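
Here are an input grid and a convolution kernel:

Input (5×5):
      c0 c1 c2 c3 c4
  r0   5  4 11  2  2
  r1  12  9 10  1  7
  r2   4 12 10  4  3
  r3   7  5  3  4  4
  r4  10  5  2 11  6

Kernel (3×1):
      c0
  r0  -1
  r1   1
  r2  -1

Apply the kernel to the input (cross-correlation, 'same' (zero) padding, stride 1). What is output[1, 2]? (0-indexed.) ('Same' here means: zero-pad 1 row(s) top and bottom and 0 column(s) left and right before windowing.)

-11

The receptive field on the zero-padded input at this output position is [11 / 10 / 10]. Elementwise product with the kernel and sum: 11·-1 + 10·1 + 10·-1.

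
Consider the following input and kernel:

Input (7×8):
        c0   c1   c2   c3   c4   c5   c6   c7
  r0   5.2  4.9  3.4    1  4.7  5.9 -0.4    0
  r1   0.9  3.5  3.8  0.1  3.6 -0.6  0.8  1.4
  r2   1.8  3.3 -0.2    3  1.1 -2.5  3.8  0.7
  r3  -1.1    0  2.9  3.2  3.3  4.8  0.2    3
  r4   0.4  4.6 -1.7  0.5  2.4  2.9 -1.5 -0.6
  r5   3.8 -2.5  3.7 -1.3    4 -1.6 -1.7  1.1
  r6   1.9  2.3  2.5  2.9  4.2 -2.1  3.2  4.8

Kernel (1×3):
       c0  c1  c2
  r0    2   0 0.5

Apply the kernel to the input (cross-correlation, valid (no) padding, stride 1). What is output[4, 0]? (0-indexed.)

The receptive field on the input at this output position is [0.4 4.6 -1.7]. Elementwise product with the kernel and sum: 0.4·2 + -1.7·0.5.

-0.05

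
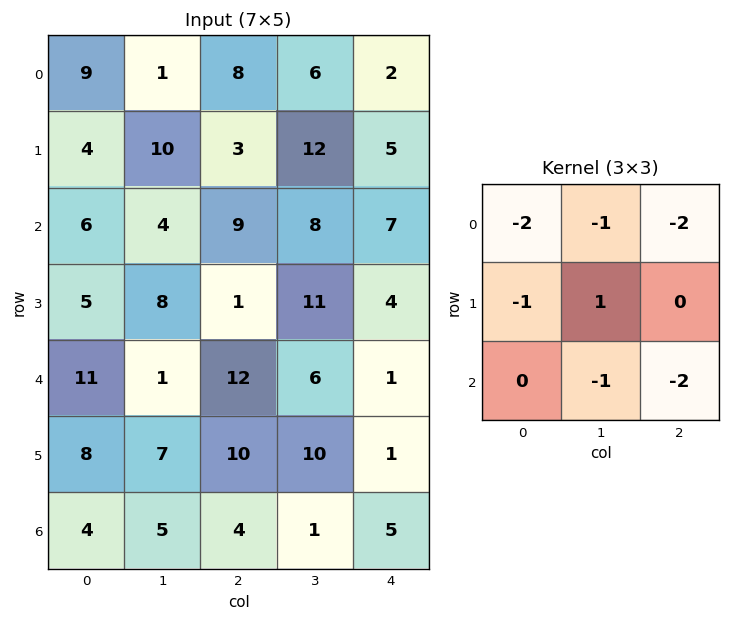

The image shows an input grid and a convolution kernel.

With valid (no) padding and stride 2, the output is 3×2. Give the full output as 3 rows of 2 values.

Output[0,0]: The receptive field on the input at this output position is [9 1 8 / 4 10 3 / 6 4 9]. Elementwise product with the kernel and sum: 9·-2 + 1·-1 + 8·-2 + 4·-1 + 10·1 + 4·-1 + 9·-2.
Output[0,1]: The receptive field on the input at this output position is [8 6 2 / 3 12 5 / 9 8 7]. Elementwise product with the kernel and sum: 8·-2 + 6·-1 + 2·-2 + 3·-1 + 12·1 + 8·-1 + 7·-2.

-51 -39
-56 -38
-61 -43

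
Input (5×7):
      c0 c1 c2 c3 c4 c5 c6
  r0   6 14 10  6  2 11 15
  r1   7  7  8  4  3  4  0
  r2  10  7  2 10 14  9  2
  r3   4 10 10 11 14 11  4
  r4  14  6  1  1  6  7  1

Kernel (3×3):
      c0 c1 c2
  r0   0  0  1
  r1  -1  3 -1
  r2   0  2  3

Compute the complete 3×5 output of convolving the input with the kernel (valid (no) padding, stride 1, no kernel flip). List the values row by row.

Output[0,0]: The receptive field on the input at this output position is [6 14 10 / 7 7 8 / 10 7 2]. Elementwise product with the kernel and sum: 10·1 + 7·-1 + 7·3 + 8·-1 + 7·2 + 2·3.

36 53 65 67 48
67 46 81 88 45
33 24 43 62 34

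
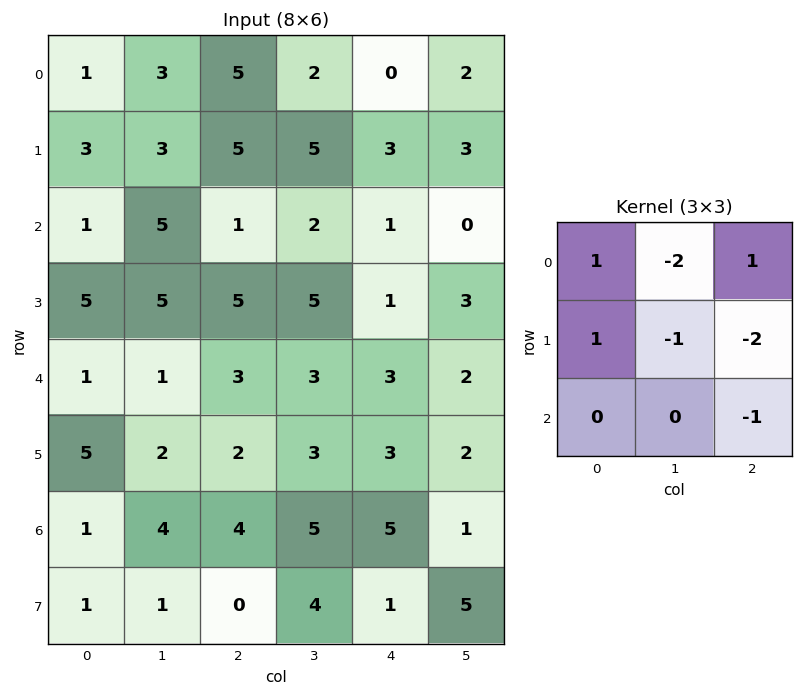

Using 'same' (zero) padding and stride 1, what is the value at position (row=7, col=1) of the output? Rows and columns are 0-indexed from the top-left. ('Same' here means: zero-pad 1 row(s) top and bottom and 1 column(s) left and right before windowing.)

-3

The receptive field on the zero-padded input at this output position is [1 4 4 / 1 1 0 / 0 0 0]. Elementwise product with the kernel and sum: 1·1 + 4·-2 + 4·1 + 1·1 + 1·-1 + 0·-2 + 0·-1.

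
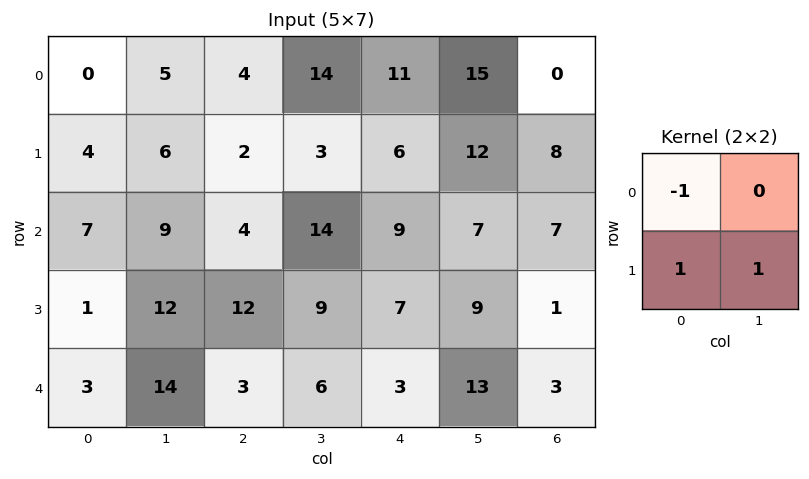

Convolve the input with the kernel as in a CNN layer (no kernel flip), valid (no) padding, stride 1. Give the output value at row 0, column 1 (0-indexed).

The receptive field on the input at this output position is [5 4 / 6 2]. Elementwise product with the kernel and sum: 5·-1 + 6·1 + 2·1.

3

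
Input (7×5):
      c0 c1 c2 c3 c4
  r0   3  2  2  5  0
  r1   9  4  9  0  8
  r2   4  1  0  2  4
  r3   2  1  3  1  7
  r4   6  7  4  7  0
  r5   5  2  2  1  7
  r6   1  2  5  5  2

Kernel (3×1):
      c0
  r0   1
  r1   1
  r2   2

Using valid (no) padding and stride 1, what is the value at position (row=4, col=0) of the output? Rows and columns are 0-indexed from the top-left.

13

The receptive field on the input at this output position is [6 / 5 / 1]. Elementwise product with the kernel and sum: 6·1 + 5·1 + 1·2.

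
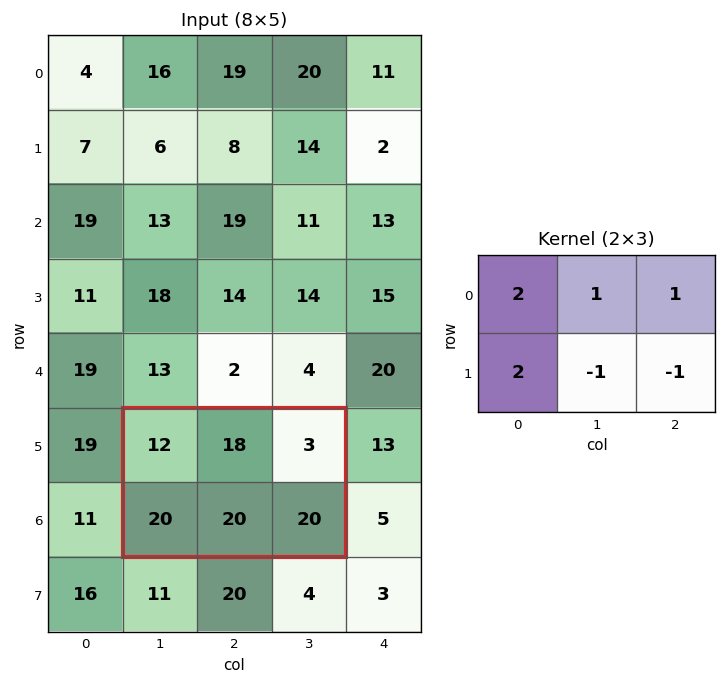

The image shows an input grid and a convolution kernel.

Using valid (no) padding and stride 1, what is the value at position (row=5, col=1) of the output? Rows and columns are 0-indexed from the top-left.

The receptive field on the input at this output position is [12 18 3 / 20 20 20]. Elementwise product with the kernel and sum: 12·2 + 18·1 + 3·1 + 20·2 + 20·-1 + 20·-1.

45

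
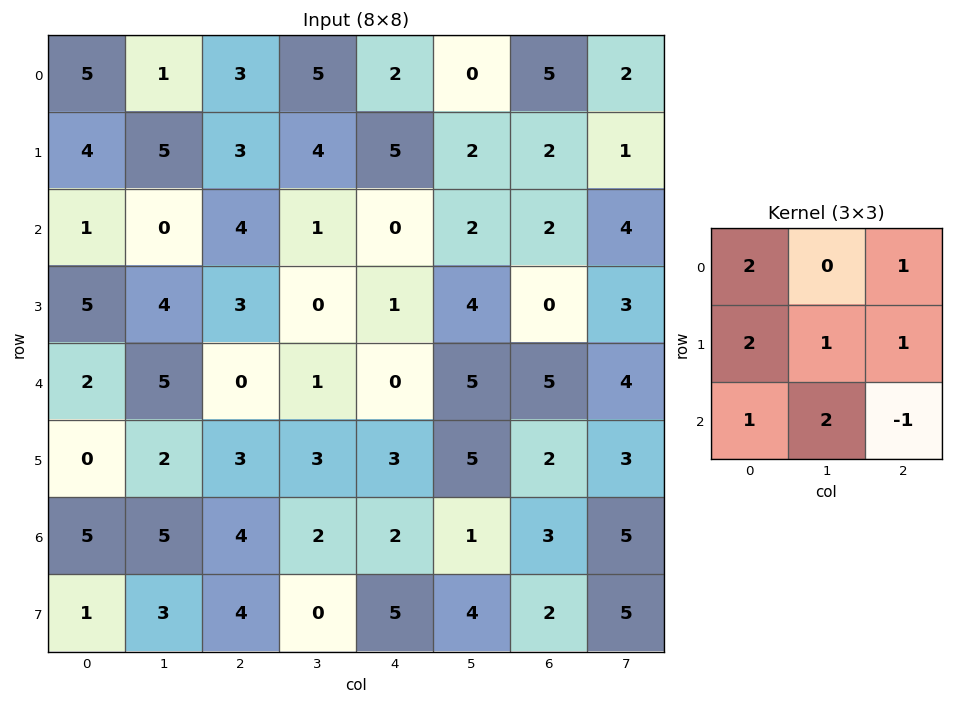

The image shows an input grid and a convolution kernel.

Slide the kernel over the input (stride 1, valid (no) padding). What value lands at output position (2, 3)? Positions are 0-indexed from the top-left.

The receptive field on the input at this output position is [1 0 2 / 0 1 4 / 1 0 5]. Elementwise product with the kernel and sum: 1·2 + 2·1 + 0·2 + 1·1 + 4·1 + 1·1 + 0·2 + 5·-1.

5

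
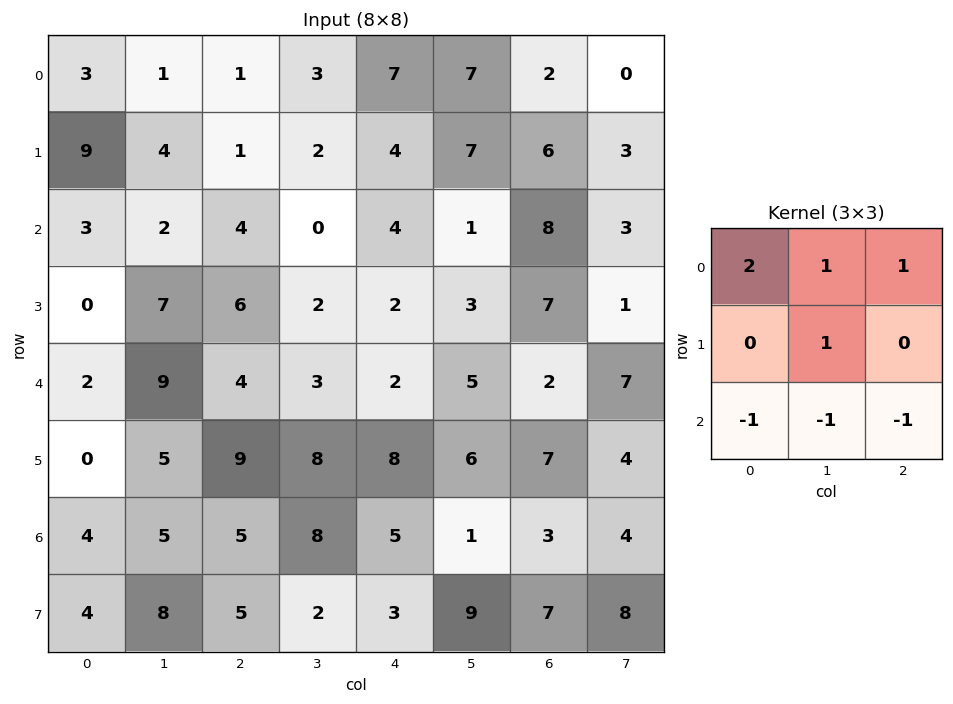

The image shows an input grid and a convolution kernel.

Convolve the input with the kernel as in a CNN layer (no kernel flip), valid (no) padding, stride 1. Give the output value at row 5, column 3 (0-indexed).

The receptive field on the input at this output position is [8 8 6 / 8 5 1 / 2 3 9]. Elementwise product with the kernel and sum: 8·2 + 8·1 + 6·1 + 5·1 + 2·-1 + 3·-1 + 9·-1.

21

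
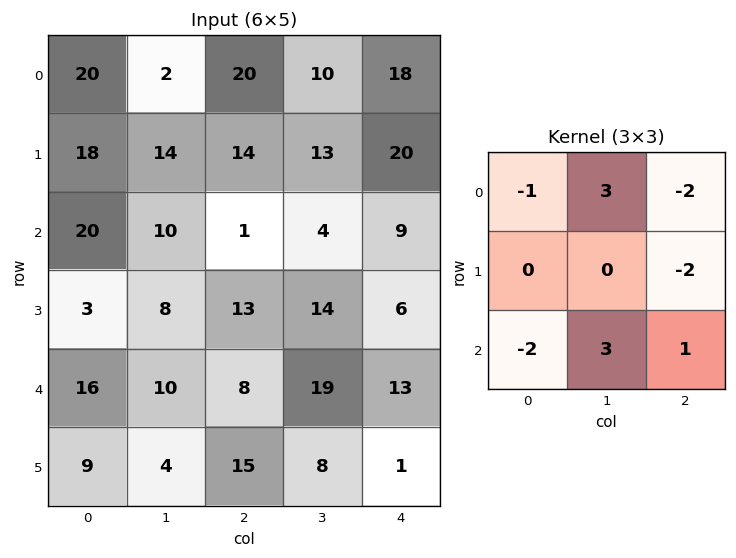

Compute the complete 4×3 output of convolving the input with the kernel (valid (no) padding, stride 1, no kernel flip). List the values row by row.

Output[0,0]: The receptive field on the input at this output position is [20 2 20 / 18 14 14 / 20 10 1]. Elementwise product with the kernel and sum: 20·-1 + 2·3 + 20·-2 + 14·-2 + 20·-2 + 10·3 + 1·1.

-91 -1 -47
25 31 -11
-12 -20 35
-12 10 -14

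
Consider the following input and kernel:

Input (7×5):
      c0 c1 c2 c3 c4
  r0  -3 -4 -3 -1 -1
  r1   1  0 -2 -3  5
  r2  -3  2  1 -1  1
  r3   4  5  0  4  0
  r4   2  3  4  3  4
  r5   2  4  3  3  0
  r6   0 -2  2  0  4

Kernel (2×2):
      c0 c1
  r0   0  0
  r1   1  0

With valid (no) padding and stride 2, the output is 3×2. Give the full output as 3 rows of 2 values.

Output[0,0]: The receptive field on the input at this output position is [-3 -4 / 1 0]. Elementwise product with the kernel and sum: 1·1.

1 -2
4 0
2 3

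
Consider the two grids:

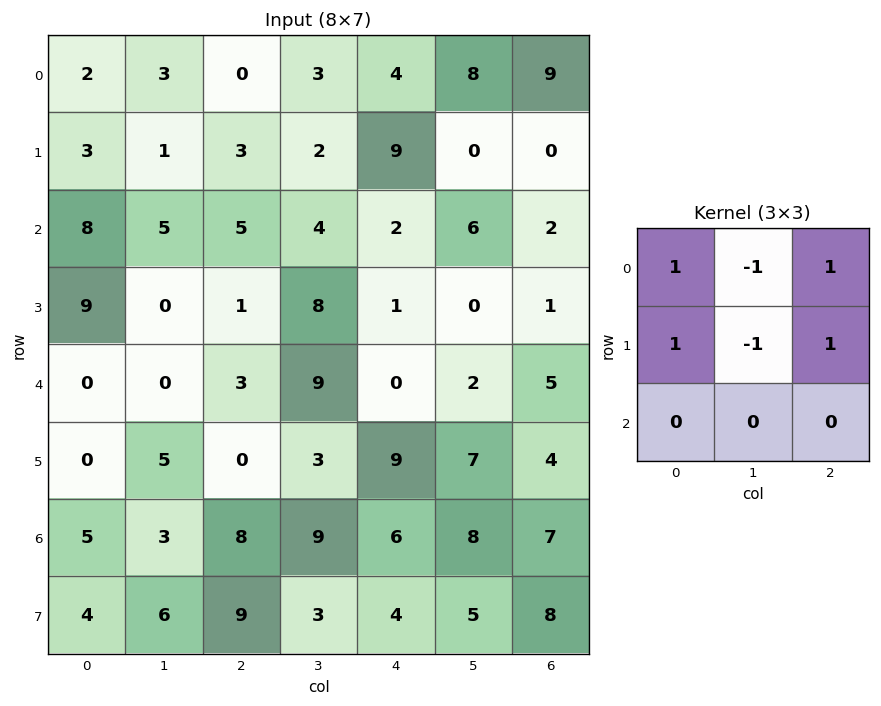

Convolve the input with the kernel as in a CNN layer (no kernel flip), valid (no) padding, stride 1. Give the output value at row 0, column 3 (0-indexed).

The receptive field on the input at this output position is [3 4 8 / 2 9 0 / 4 2 6]. Elementwise product with the kernel and sum: 3·1 + 4·-1 + 8·1 + 2·1 + 9·-1 + 0·1.

0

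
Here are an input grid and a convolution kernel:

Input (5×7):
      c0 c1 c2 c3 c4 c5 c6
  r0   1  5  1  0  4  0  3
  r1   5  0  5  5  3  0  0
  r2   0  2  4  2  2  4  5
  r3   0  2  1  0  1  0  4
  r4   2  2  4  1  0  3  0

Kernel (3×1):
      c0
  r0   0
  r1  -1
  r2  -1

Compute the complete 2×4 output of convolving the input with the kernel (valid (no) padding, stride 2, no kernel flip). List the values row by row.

-5 -9 -5 -5
-2 -5 -1 -4

Output[0,0]: The receptive field on the input at this output position is [1 / 5 / 0]. Elementwise product with the kernel and sum: 5·-1 + 0·-1.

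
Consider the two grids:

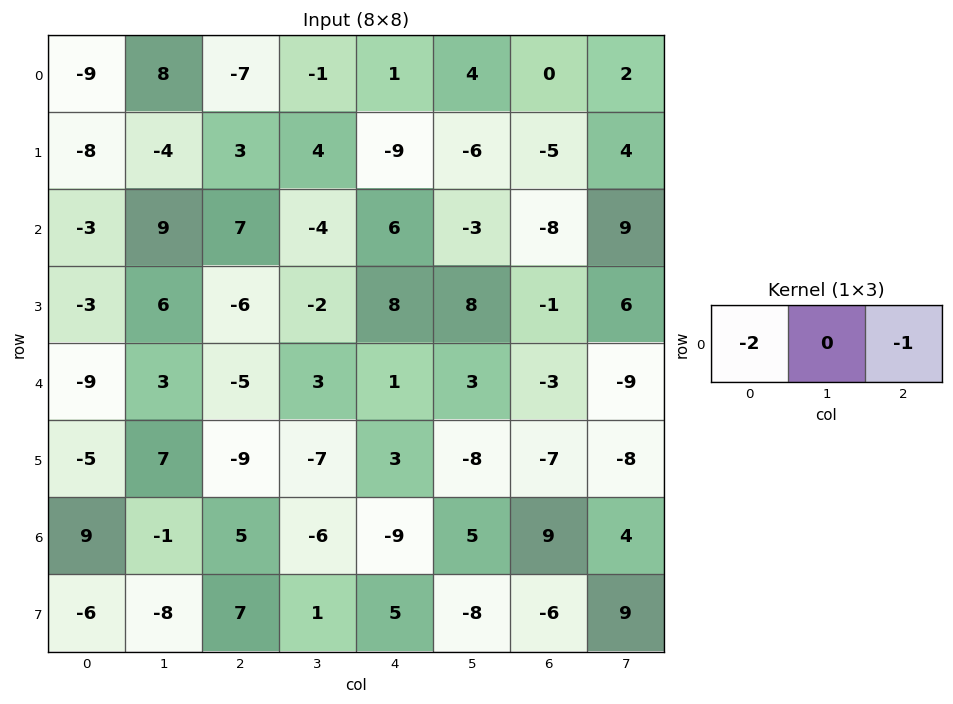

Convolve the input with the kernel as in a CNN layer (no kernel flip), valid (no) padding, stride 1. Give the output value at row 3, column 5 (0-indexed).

-22

The receptive field on the input at this output position is [8 -1 6]. Elementwise product with the kernel and sum: 8·-2 + 6·-1.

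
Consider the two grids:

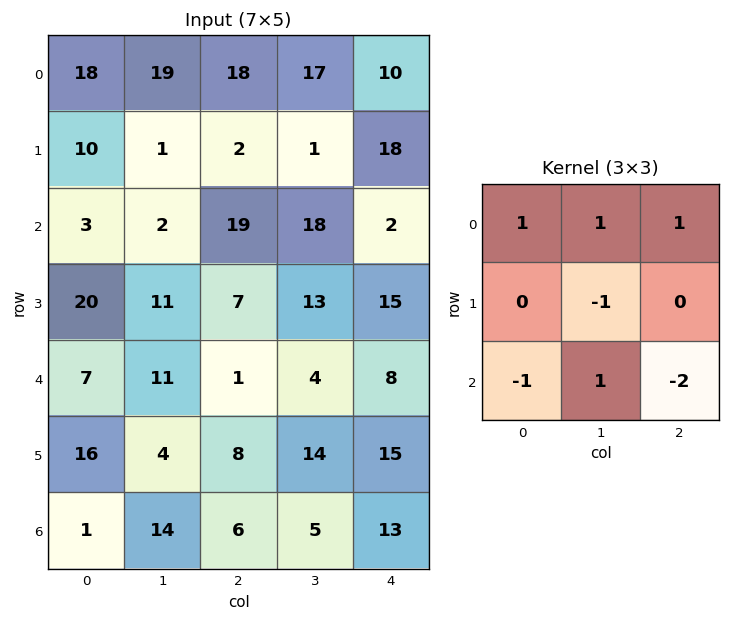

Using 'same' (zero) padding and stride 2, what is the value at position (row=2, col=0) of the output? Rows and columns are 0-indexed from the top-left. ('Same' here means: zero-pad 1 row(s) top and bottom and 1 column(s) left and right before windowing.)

32

The receptive field on the zero-padded input at this output position is [0 20 11 / 0 7 11 / 0 16 4]. Elementwise product with the kernel and sum: 0·1 + 20·1 + 11·1 + 7·-1 + 0·-1 + 16·1 + 4·-2.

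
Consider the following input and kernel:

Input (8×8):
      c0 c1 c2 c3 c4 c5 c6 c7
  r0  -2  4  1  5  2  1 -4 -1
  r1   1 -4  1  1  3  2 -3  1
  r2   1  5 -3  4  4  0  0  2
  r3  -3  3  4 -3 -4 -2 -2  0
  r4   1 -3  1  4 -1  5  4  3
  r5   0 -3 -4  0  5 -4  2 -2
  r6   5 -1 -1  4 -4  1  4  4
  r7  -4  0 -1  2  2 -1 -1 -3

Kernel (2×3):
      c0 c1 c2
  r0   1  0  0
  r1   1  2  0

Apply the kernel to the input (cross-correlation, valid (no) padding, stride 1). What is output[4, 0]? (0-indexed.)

The receptive field on the input at this output position is [1 -3 1 / 0 -3 -4]. Elementwise product with the kernel and sum: 1·1 + 0·1 + -3·2.

-5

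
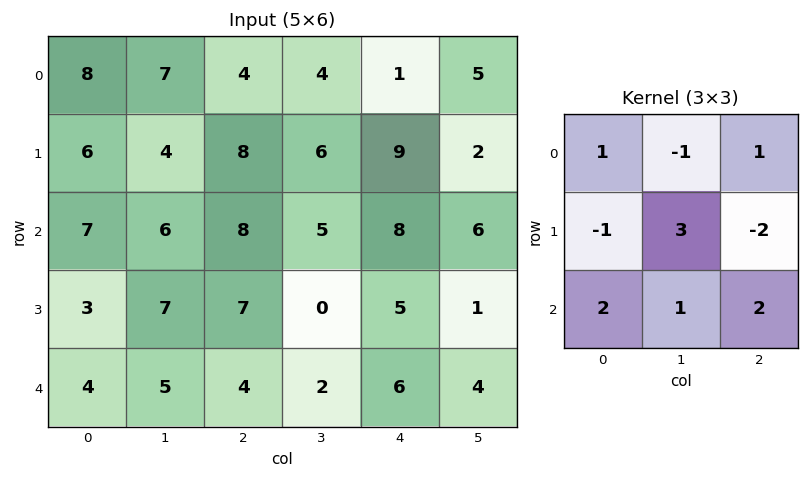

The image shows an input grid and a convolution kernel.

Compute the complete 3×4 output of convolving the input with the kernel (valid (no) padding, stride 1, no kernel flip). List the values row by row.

Output[0,0]: The receptive field on the input at this output position is [8 7 4 / 6 4 8 / 7 6 8]. Elementwise product with the kernel and sum: 8·1 + 7·-1 + 4·1 + 6·-1 + 4·3 + 8·-2 + 7·2 + 6·1 + 8·2.

31 45 30 55
32 31 26 13
34 35 16 34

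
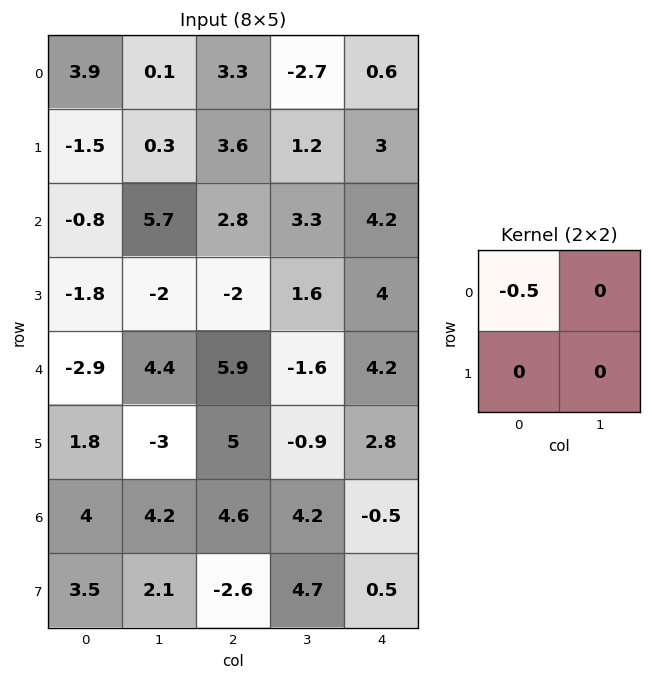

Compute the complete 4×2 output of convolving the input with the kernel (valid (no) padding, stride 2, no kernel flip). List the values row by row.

-1.95 -1.65
0.4 -1.4
1.45 -2.95
-2 -2.3

Output[0,0]: The receptive field on the input at this output position is [3.9 0.1 / -1.5 0.3]. Elementwise product with the kernel and sum: 3.9·-0.5.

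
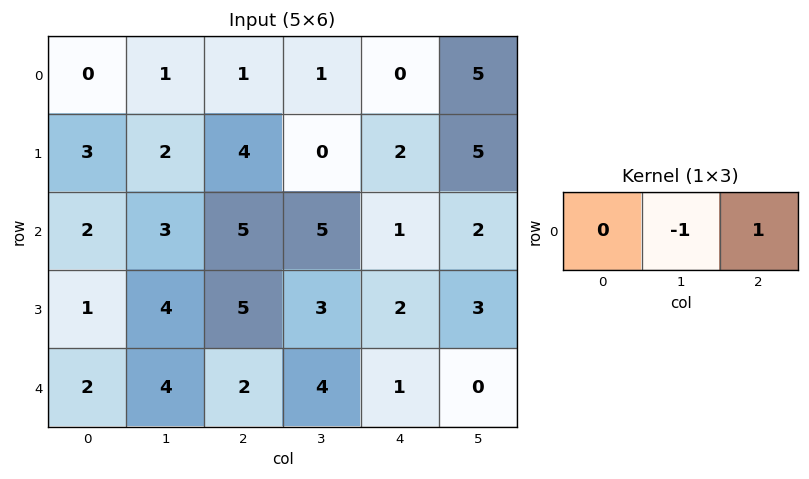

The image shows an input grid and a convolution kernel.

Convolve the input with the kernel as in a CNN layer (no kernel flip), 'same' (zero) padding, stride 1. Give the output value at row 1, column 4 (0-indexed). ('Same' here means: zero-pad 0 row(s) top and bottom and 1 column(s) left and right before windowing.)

3

The receptive field on the zero-padded input at this output position is [0 2 5]. Elementwise product with the kernel and sum: 2·-1 + 5·1.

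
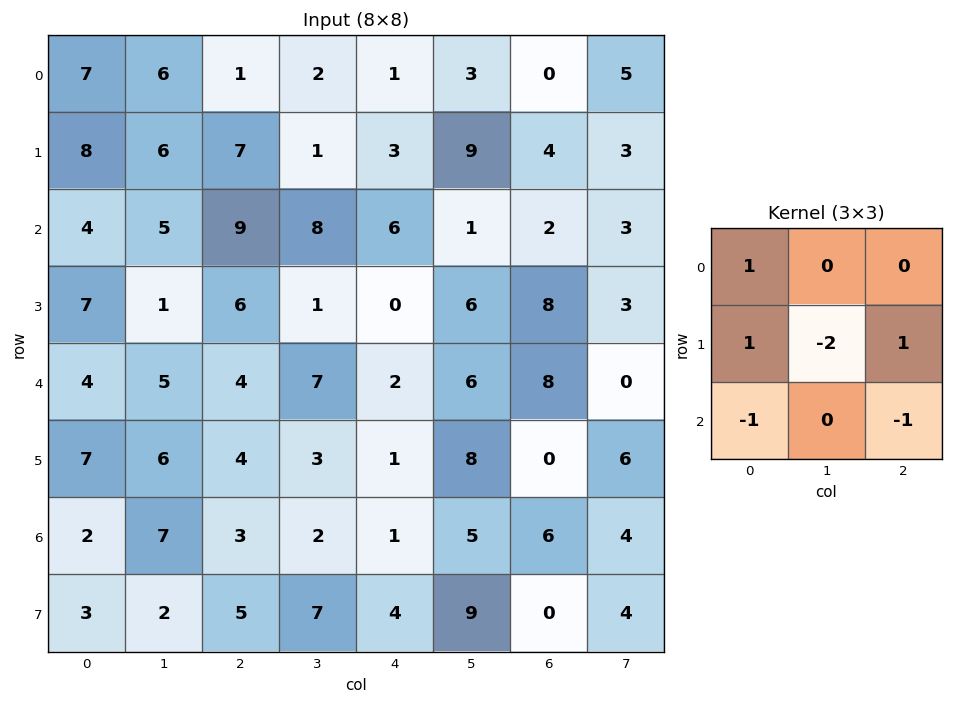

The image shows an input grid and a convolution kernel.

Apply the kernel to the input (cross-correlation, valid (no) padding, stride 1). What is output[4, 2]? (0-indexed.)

The receptive field on the input at this output position is [4 7 2 / 4 3 1 / 3 2 1]. Elementwise product with the kernel and sum: 4·1 + 4·1 + 3·-2 + 1·1 + 3·-1 + 1·-1.

-1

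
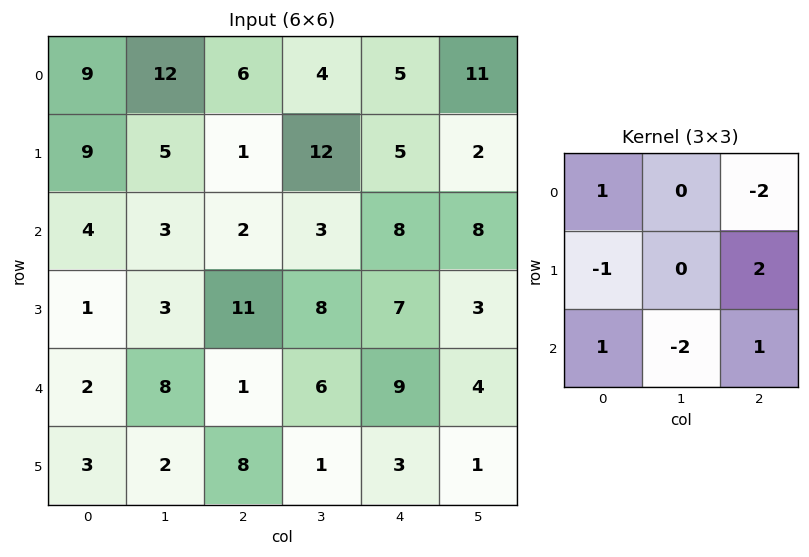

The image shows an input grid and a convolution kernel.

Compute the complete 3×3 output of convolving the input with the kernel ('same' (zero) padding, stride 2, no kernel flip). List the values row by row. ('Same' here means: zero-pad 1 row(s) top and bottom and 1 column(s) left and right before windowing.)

11 11 22
-3 -27 18
6 -22 0

Output[0,0]: The receptive field on the zero-padded input at this output position is [0 0 0 / 0 9 12 / 0 9 5]. Elementwise product with the kernel and sum: 0·1 + 0·-2 + 0·-1 + 12·2 + 0·1 + 9·-2 + 5·1.
Output[0,1]: The receptive field on the zero-padded input at this output position is [0 0 0 / 12 6 4 / 5 1 12]. Elementwise product with the kernel and sum: 0·1 + 0·-2 + 12·-1 + 4·2 + 5·1 + 1·-2 + 12·1.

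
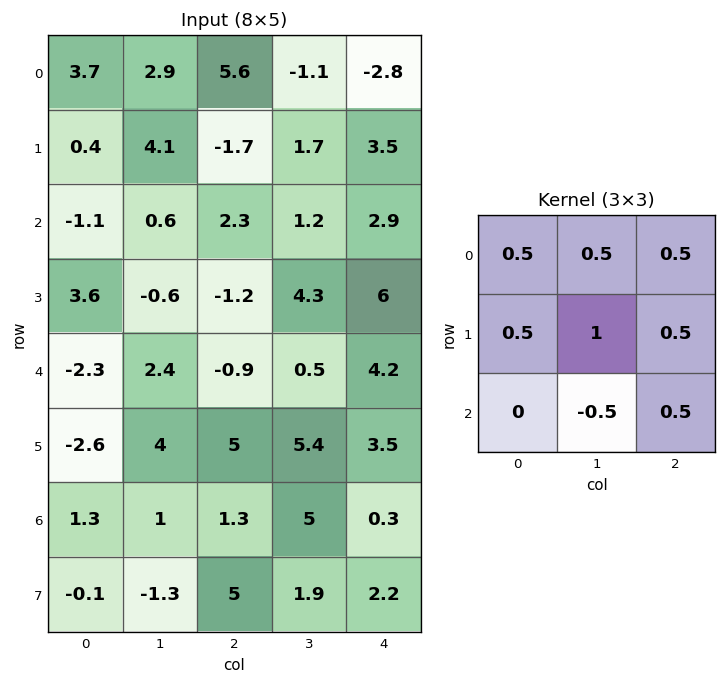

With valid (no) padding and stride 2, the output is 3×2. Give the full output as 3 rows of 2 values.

10.4 4.3
-0.15 11.75
4.95 9.2

Output[0,0]: The receptive field on the input at this output position is [3.7 2.9 5.6 / 0.4 4.1 -1.7 / -1.1 0.6 2.3]. Elementwise product with the kernel and sum: 3.7·0.5 + 2.9·0.5 + 5.6·0.5 + 0.4·0.5 + 4.1·1 + -1.7·0.5 + 0.6·-0.5 + 2.3·0.5.
Output[0,1]: The receptive field on the input at this output position is [5.6 -1.1 -2.8 / -1.7 1.7 3.5 / 2.3 1.2 2.9]. Elementwise product with the kernel and sum: 5.6·0.5 + -1.1·0.5 + -2.8·0.5 + -1.7·0.5 + 1.7·1 + 3.5·0.5 + 1.2·-0.5 + 2.9·0.5.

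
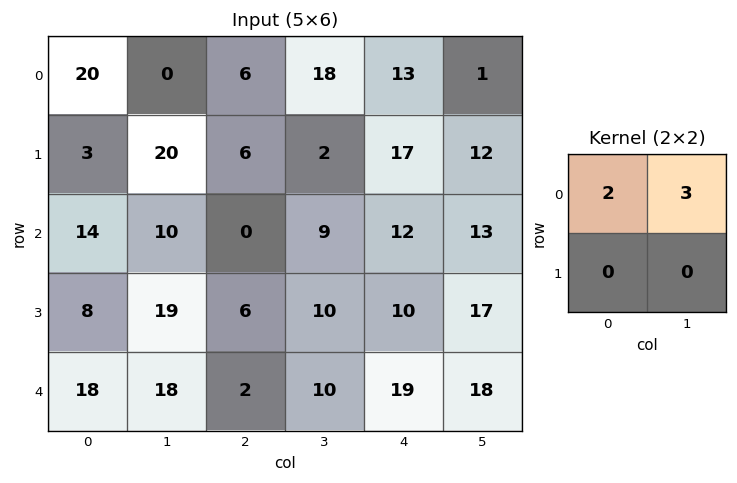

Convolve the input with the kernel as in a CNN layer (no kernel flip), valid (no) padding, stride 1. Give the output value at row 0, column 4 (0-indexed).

The receptive field on the input at this output position is [13 1 / 17 12]. Elementwise product with the kernel and sum: 13·2 + 1·3.

29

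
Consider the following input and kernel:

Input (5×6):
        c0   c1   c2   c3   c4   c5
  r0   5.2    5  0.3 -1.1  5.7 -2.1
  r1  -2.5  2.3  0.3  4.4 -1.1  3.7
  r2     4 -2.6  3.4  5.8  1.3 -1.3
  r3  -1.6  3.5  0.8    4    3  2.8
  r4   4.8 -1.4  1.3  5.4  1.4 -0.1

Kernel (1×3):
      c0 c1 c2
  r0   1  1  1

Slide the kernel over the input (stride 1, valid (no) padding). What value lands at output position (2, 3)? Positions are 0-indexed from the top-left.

The receptive field on the input at this output position is [5.8 1.3 -1.3]. Elementwise product with the kernel and sum: 5.8·1 + 1.3·1 + -1.3·1.

5.8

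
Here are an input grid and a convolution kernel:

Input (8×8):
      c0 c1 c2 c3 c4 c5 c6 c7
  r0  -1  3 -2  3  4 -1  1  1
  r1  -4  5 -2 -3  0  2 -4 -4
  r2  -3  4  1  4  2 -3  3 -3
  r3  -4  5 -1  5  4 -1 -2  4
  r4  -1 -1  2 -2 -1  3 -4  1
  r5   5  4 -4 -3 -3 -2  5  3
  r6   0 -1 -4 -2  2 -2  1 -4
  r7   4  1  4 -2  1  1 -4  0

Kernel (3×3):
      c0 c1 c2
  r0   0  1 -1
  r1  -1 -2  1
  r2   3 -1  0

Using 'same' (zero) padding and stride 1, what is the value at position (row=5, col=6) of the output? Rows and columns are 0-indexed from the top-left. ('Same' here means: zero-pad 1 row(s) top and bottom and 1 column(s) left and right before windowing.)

The receptive field on the zero-padded input at this output position is [3 -4 1 / -2 5 3 / -2 1 -4]. Elementwise product with the kernel and sum: -4·1 + 1·-1 + -2·-1 + 5·-2 + 3·1 + -2·3 + 1·-1.

-17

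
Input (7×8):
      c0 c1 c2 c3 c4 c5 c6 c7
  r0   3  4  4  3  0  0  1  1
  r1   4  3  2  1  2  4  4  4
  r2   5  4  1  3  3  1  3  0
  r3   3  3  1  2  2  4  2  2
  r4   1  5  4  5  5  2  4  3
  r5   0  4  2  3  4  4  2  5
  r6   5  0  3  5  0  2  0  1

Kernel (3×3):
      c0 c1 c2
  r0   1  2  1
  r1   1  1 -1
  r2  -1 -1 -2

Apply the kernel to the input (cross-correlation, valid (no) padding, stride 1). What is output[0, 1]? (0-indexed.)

8

The receptive field on the input at this output position is [4 4 3 / 3 2 1 / 4 1 3]. Elementwise product with the kernel and sum: 4·1 + 4·2 + 3·1 + 3·1 + 2·1 + 1·-1 + 4·-1 + 1·-1 + 3·-2.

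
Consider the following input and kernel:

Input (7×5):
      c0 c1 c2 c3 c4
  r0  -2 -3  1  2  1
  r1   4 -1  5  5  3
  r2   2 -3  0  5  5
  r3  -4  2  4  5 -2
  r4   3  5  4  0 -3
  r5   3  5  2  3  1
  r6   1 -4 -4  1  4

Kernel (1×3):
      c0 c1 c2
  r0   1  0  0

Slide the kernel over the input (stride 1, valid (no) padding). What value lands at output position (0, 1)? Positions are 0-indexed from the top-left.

-3

The receptive field on the input at this output position is [-3 1 2]. Elementwise product with the kernel and sum: -3·1.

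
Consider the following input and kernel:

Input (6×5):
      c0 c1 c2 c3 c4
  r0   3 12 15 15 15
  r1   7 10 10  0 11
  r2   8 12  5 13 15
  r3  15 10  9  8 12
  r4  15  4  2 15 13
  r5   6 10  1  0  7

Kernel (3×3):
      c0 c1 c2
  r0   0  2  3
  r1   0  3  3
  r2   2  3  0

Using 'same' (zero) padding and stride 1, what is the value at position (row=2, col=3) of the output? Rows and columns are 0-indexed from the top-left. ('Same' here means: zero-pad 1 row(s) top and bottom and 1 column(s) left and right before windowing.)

159

The receptive field on the zero-padded input at this output position is [10 0 11 / 5 13 15 / 9 8 12]. Elementwise product with the kernel and sum: 0·2 + 11·3 + 13·3 + 15·3 + 9·2 + 8·3.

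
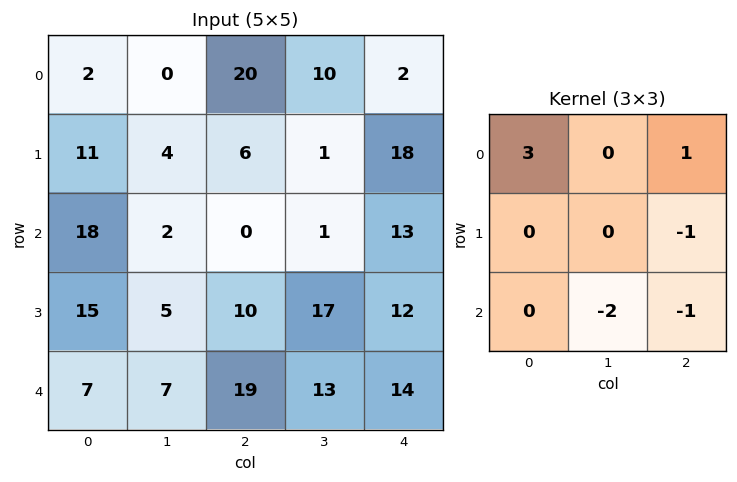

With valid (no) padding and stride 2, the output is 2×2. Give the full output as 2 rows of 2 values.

16 29
11 -39

Output[0,0]: The receptive field on the input at this output position is [2 0 20 / 11 4 6 / 18 2 0]. Elementwise product with the kernel and sum: 2·3 + 20·1 + 6·-1 + 2·-2 + 0·-1.
Output[0,1]: The receptive field on the input at this output position is [20 10 2 / 6 1 18 / 0 1 13]. Elementwise product with the kernel and sum: 20·3 + 2·1 + 18·-1 + 1·-2 + 13·-1.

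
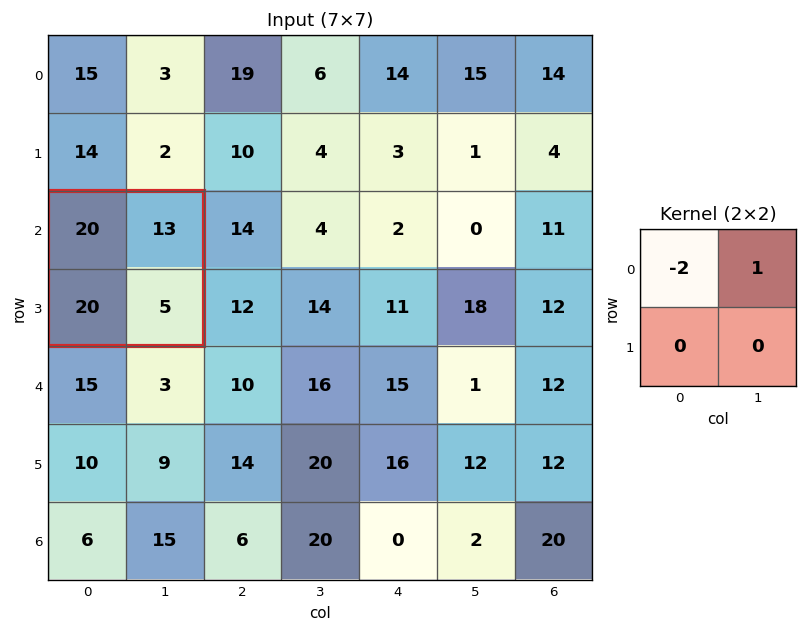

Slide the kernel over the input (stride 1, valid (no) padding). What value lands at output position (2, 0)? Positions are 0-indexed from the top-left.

The receptive field on the input at this output position is [20 13 / 20 5]. Elementwise product with the kernel and sum: 20·-2 + 13·1.

-27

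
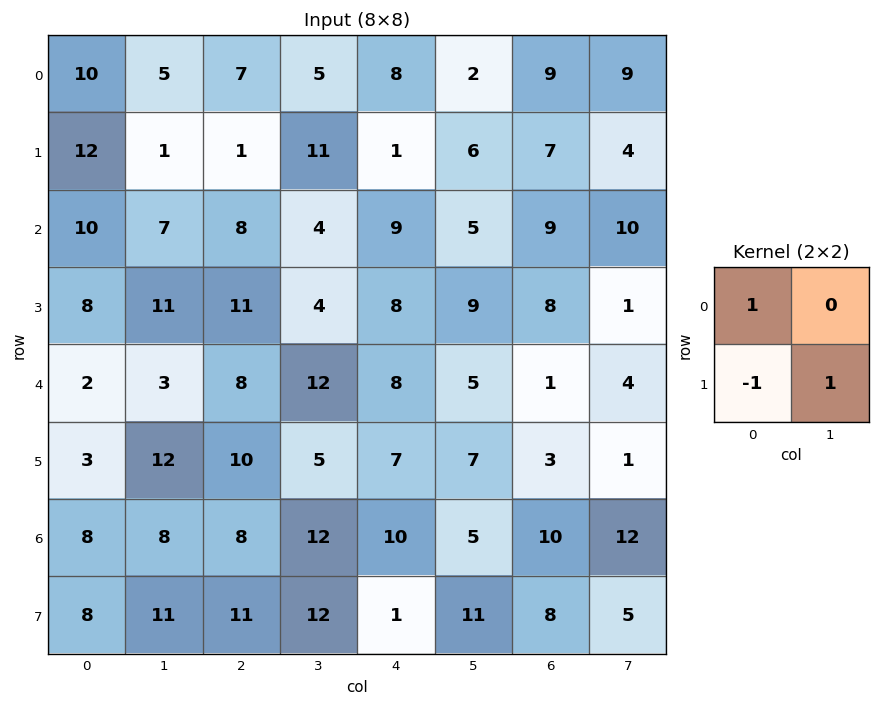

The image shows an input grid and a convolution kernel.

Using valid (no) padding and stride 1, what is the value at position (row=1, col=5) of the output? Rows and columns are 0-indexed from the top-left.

The receptive field on the input at this output position is [6 7 / 5 9]. Elementwise product with the kernel and sum: 6·1 + 5·-1 + 9·1.

10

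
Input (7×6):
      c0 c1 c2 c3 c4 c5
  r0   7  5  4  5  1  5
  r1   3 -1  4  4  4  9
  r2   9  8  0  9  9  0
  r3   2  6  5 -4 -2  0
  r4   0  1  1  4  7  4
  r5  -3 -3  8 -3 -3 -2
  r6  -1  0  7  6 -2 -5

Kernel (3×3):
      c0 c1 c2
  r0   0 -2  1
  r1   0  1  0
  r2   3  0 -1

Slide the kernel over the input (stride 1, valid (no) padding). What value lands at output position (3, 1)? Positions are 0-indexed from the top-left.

-19

The receptive field on the input at this output position is [6 5 -4 / 1 1 4 / -3 8 -3]. Elementwise product with the kernel and sum: 5·-2 + -4·1 + 1·1 + -3·3 + -3·-1.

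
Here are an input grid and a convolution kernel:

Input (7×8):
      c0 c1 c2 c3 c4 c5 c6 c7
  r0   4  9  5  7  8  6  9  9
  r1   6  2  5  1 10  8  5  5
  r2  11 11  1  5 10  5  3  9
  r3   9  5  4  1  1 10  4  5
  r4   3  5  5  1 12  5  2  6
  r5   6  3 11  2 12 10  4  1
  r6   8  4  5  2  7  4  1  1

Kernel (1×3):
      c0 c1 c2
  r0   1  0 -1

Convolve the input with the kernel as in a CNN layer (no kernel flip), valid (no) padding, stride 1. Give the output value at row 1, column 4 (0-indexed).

5

The receptive field on the input at this output position is [10 8 5]. Elementwise product with the kernel and sum: 10·1 + 5·-1.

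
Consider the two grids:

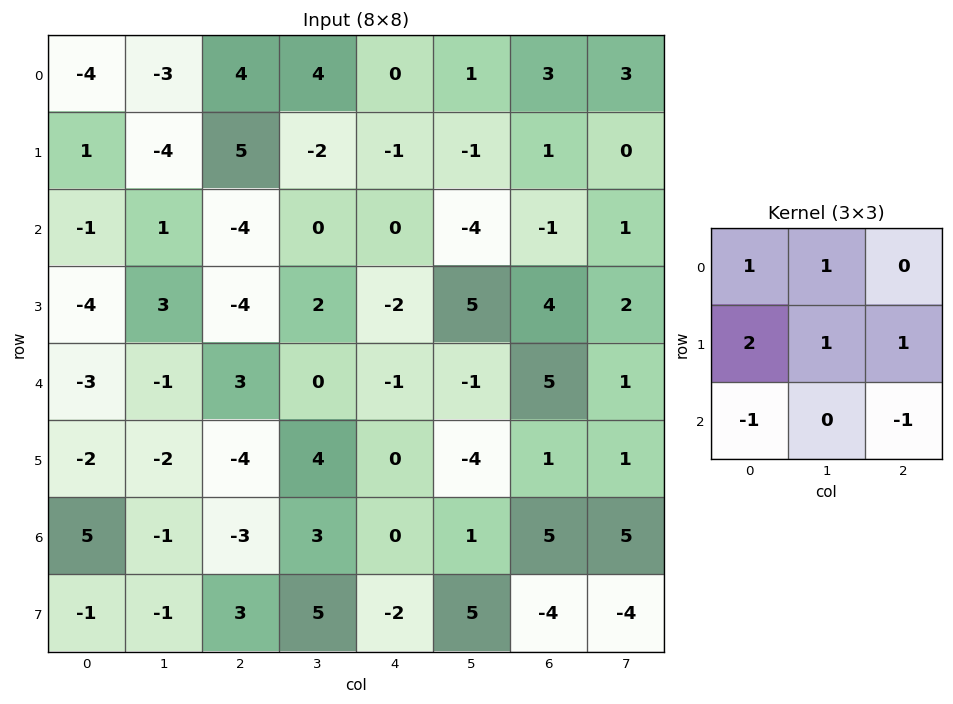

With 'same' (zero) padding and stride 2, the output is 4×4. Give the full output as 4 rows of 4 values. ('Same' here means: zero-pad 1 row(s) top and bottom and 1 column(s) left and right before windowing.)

Output[0,0]: The receptive field on the zero-padded input at this output position is [0 0 0 / 0 -4 -3 / 0 1 -4]. Elementwise product with the kernel and sum: 0·1 + 0·1 + 0·2 + -4·1 + -3·1 + 0·-1 + -4·-1.
Output[0,1]: The receptive field on the zero-padded input at this output position is [0 0 0 / -3 4 4 / -4 5 -2]. Elementwise product with the kernel and sum: 0·1 + 0·1 + -3·2 + 4·1 + 4·1 + -4·-1 + -2·-1.

-3 8 12 9
-2 -6 -14 -15
-6 -2 -2 16
3 -12 1 8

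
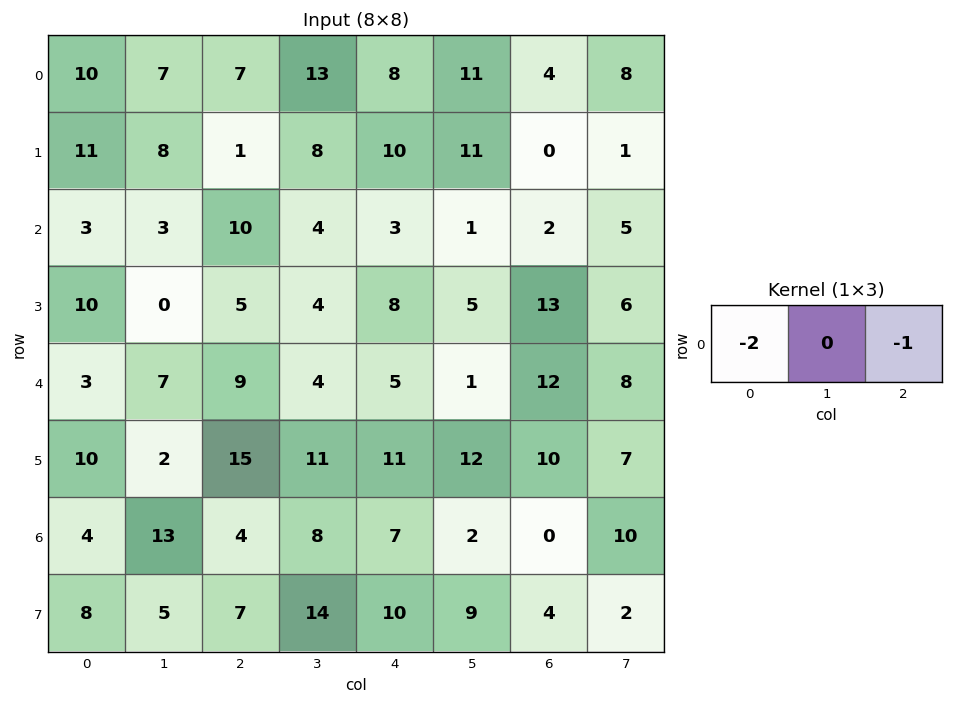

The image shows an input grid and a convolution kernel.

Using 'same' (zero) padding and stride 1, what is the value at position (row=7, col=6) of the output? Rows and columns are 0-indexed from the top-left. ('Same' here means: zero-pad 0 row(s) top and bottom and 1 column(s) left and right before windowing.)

-20

The receptive field on the zero-padded input at this output position is [9 4 2]. Elementwise product with the kernel and sum: 9·-2 + 2·-1.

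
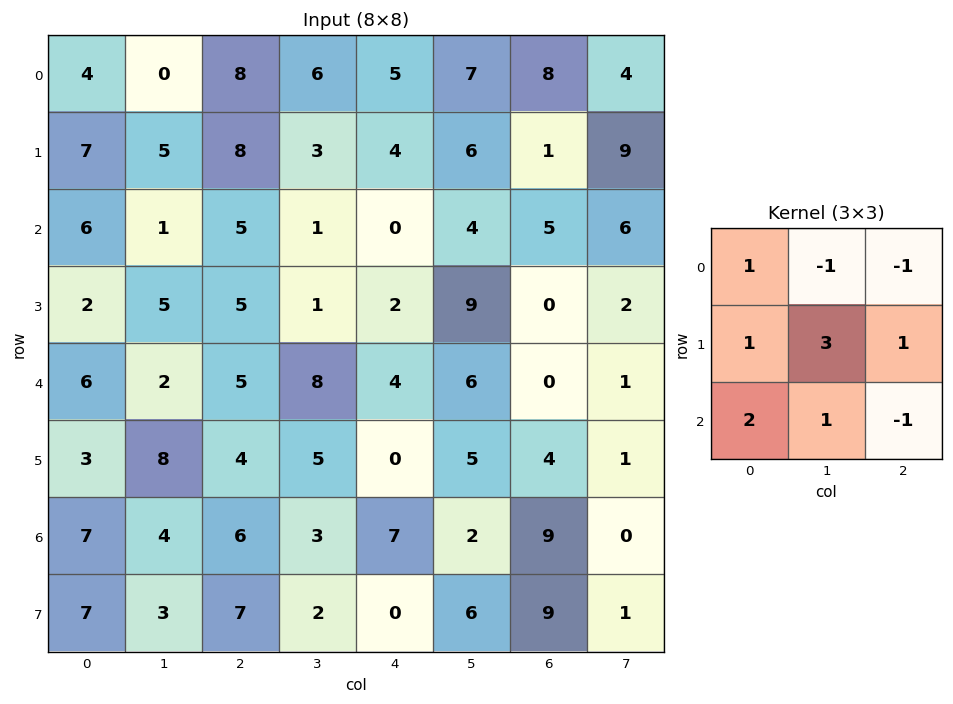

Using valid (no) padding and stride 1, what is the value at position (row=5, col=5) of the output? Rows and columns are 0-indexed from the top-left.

49

The receptive field on the input at this output position is [5 4 1 / 2 9 0 / 6 9 1]. Elementwise product with the kernel and sum: 5·1 + 4·-1 + 1·-1 + 2·1 + 9·3 + 0·1 + 6·2 + 9·1 + 1·-1.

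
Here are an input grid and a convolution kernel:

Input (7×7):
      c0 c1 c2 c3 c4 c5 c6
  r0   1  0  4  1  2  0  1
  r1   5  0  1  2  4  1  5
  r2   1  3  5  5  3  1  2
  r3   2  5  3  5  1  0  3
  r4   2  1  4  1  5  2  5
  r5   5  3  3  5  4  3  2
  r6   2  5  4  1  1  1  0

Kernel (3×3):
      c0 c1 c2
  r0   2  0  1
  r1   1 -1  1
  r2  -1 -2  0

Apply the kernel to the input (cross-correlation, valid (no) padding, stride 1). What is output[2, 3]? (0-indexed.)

4

The receptive field on the input at this output position is [5 3 1 / 5 1 0 / 1 5 2]. Elementwise product with the kernel and sum: 5·2 + 1·1 + 5·1 + 1·-1 + 0·1 + 1·-1 + 5·-2.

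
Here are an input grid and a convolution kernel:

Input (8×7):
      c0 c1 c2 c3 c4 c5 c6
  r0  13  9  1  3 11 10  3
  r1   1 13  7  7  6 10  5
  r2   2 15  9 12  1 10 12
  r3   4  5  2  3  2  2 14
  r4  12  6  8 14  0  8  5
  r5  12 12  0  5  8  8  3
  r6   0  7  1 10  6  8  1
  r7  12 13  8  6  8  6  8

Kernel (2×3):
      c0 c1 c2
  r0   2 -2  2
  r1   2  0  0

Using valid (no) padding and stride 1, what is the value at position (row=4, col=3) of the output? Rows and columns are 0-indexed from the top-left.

54

The receptive field on the input at this output position is [14 0 8 / 5 8 8]. Elementwise product with the kernel and sum: 14·2 + 0·-2 + 8·2 + 5·2.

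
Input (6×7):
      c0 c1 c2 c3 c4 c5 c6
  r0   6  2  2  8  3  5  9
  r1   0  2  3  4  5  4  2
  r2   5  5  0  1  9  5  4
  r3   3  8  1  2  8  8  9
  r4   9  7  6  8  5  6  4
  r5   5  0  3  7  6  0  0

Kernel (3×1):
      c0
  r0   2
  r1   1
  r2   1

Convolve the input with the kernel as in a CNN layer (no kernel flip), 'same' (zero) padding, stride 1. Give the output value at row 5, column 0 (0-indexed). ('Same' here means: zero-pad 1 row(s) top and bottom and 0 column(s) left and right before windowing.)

The receptive field on the zero-padded input at this output position is [9 / 5 / 0]. Elementwise product with the kernel and sum: 9·2 + 5·1 + 0·1.

23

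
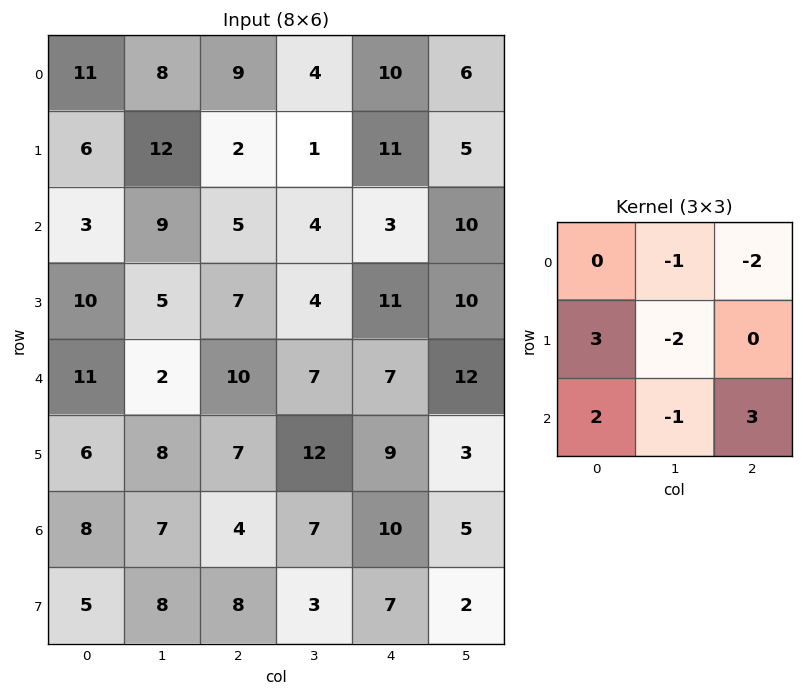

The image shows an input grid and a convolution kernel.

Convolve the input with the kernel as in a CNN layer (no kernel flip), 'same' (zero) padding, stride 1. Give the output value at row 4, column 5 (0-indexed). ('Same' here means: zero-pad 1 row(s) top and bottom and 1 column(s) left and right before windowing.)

The receptive field on the zero-padded input at this output position is [11 10 0 / 7 12 0 / 9 3 0]. Elementwise product with the kernel and sum: 10·-1 + 0·-2 + 7·3 + 12·-2 + 9·2 + 3·-1 + 0·3.

2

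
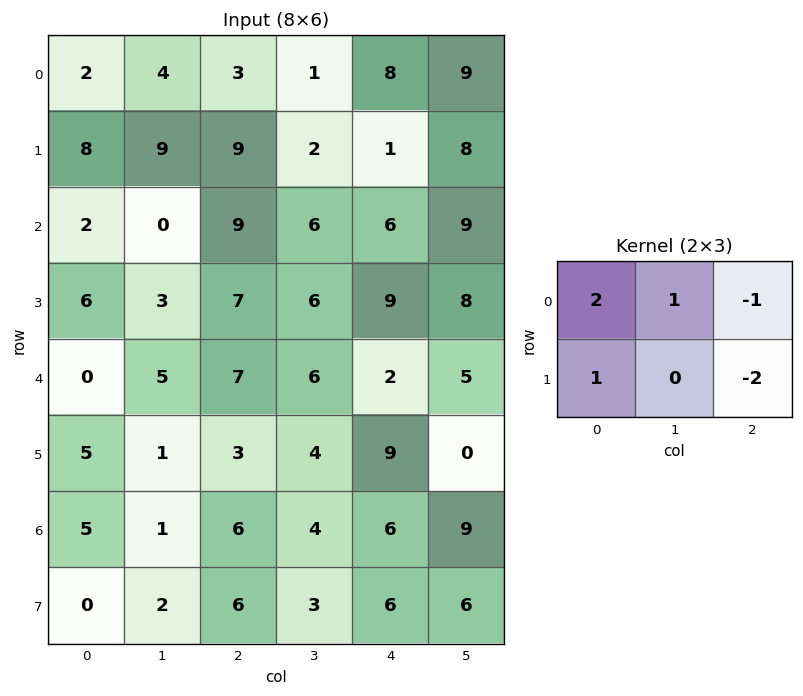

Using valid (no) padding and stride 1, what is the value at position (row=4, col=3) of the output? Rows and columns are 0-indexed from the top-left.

The receptive field on the input at this output position is [6 2 5 / 4 9 0]. Elementwise product with the kernel and sum: 6·2 + 2·1 + 5·-1 + 4·1 + 0·-2.

13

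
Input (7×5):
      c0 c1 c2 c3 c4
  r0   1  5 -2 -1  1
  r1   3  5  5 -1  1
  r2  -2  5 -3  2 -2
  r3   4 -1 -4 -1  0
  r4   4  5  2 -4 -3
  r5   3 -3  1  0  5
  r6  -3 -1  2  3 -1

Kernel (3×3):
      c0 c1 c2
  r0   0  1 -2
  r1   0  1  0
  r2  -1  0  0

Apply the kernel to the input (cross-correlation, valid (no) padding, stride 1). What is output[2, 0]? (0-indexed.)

6

The receptive field on the input at this output position is [-2 5 -3 / 4 -1 -4 / 4 5 2]. Elementwise product with the kernel and sum: 5·1 + -3·-2 + -1·1 + 4·-1.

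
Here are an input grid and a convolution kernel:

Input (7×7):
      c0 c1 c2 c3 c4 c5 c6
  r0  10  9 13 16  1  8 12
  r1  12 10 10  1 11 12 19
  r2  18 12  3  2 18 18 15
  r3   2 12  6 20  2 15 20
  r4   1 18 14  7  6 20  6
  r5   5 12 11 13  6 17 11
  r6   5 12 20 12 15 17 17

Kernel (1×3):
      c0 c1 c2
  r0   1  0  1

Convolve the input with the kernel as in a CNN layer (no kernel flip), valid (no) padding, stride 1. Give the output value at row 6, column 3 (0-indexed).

29

The receptive field on the input at this output position is [12 15 17]. Elementwise product with the kernel and sum: 12·1 + 17·1.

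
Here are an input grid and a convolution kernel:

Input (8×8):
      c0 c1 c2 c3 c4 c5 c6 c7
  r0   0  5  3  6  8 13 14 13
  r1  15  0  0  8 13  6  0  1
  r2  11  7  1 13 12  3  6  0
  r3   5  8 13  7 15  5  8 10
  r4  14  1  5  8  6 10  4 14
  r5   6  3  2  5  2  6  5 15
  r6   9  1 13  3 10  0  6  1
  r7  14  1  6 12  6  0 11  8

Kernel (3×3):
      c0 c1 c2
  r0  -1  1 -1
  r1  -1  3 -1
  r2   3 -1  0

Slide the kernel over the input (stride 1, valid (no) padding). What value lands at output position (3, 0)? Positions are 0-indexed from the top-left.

-11

The receptive field on the input at this output position is [5 8 13 / 14 1 5 / 6 3 2]. Elementwise product with the kernel and sum: 5·-1 + 8·1 + 13·-1 + 14·-1 + 1·3 + 5·-1 + 6·3 + 3·-1.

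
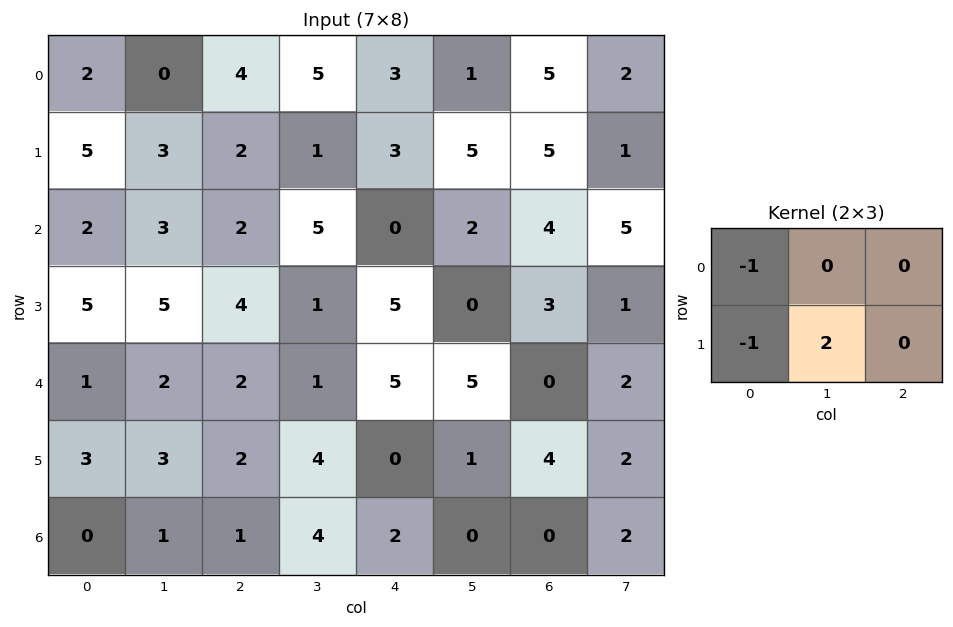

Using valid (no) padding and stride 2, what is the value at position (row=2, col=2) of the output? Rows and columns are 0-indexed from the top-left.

The receptive field on the input at this output position is [5 5 0 / 0 1 4]. Elementwise product with the kernel and sum: 5·-1 + 0·-1 + 1·2.

-3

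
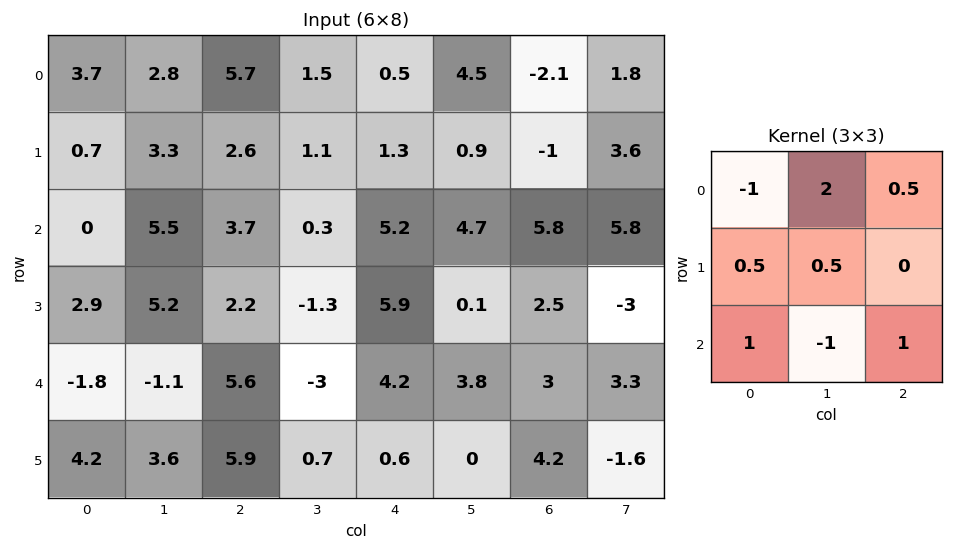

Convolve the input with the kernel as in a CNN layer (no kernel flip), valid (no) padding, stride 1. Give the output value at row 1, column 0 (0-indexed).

9.85

The receptive field on the input at this output position is [0.7 3.3 2.6 / 0 5.5 3.7 / 2.9 5.2 2.2]. Elementwise product with the kernel and sum: 0.7·-1 + 3.3·2 + 2.6·0.5 + 0·0.5 + 5.5·0.5 + 2.9·1 + 5.2·-1 + 2.2·1.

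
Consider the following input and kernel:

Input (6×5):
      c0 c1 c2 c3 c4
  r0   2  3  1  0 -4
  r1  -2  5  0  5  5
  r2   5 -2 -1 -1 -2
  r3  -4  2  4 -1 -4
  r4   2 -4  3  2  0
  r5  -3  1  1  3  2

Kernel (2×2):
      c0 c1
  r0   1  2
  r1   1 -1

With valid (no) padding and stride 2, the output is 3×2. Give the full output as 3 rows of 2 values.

1 -4
-5 2
-10 5

Output[0,0]: The receptive field on the input at this output position is [2 3 / -2 5]. Elementwise product with the kernel and sum: 2·1 + 3·2 + -2·1 + 5·-1.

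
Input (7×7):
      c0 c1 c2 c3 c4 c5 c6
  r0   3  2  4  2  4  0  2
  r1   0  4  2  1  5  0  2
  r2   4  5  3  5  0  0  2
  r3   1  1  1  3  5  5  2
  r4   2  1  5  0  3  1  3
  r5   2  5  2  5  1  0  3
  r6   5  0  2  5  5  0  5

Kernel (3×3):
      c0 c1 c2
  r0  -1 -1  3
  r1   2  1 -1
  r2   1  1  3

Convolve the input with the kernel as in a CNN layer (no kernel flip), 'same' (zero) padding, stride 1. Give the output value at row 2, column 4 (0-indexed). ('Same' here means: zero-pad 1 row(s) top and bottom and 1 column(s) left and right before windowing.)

The receptive field on the zero-padded input at this output position is [1 5 0 / 5 0 0 / 3 5 5]. Elementwise product with the kernel and sum: 1·-1 + 5·-1 + 0·3 + 5·2 + 0·1 + 0·-1 + 3·1 + 5·1 + 5·3.

27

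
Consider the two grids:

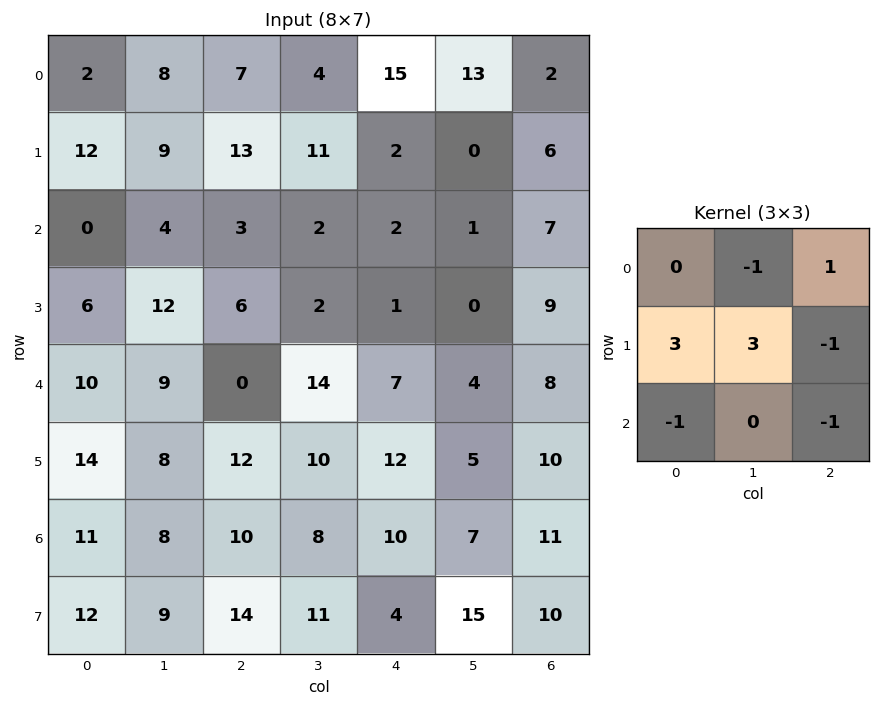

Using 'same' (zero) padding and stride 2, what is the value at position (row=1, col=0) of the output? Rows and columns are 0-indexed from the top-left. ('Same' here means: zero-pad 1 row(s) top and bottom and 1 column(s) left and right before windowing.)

The receptive field on the zero-padded input at this output position is [0 12 9 / 0 0 4 / 0 6 12]. Elementwise product with the kernel and sum: 12·-1 + 9·1 + 0·3 + 0·3 + 4·-1 + 0·-1 + 12·-1.

-19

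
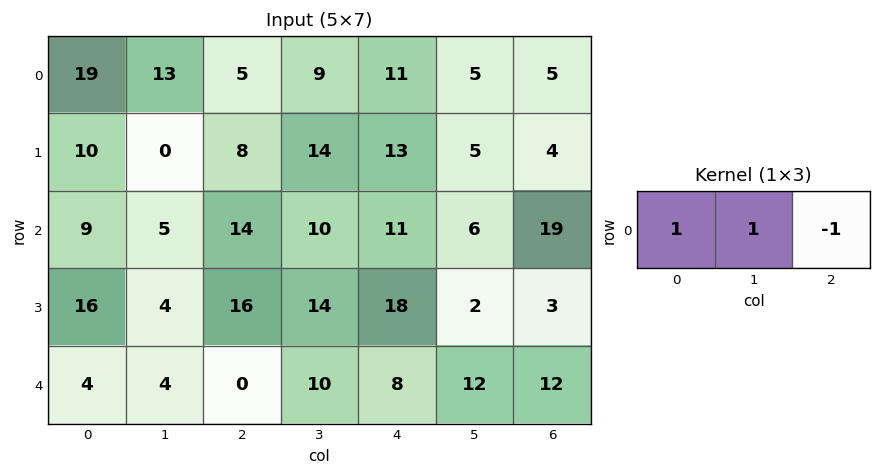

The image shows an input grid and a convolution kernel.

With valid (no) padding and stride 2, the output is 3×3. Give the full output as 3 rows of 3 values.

27 3 11
0 13 -2
8 2 8

Output[0,0]: The receptive field on the input at this output position is [19 13 5]. Elementwise product with the kernel and sum: 19·1 + 13·1 + 5·-1.
Output[0,1]: The receptive field on the input at this output position is [5 9 11]. Elementwise product with the kernel and sum: 5·1 + 9·1 + 11·-1.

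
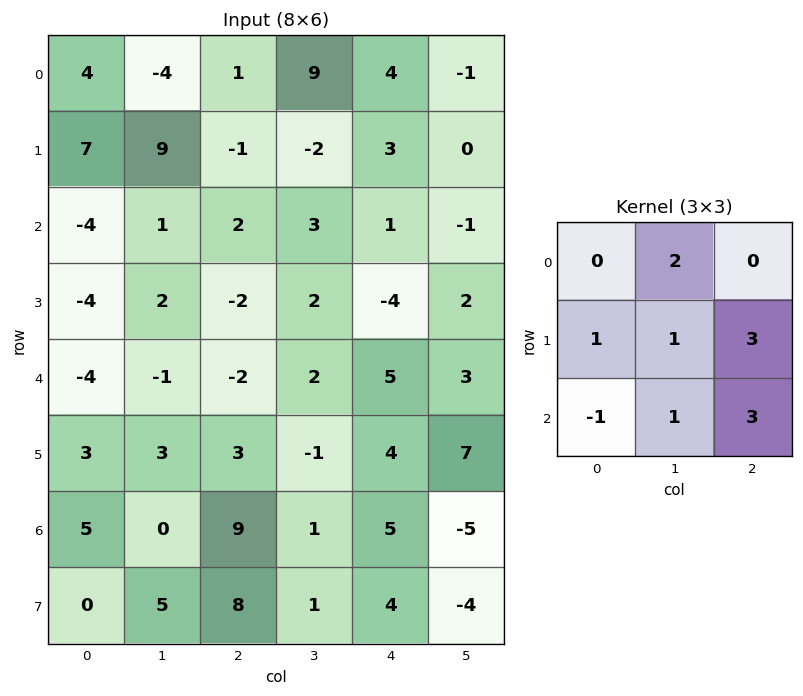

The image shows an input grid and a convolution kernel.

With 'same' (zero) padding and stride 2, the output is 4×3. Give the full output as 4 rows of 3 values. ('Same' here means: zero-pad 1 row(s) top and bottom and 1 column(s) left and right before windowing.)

26 8 15
15 12 7
-3 -4 34
26 24 -10

Output[0,0]: The receptive field on the zero-padded input at this output position is [0 0 0 / 0 4 -4 / 0 7 9]. Elementwise product with the kernel and sum: 0·2 + 0·1 + 4·1 + -4·3 + 0·-1 + 7·1 + 9·3.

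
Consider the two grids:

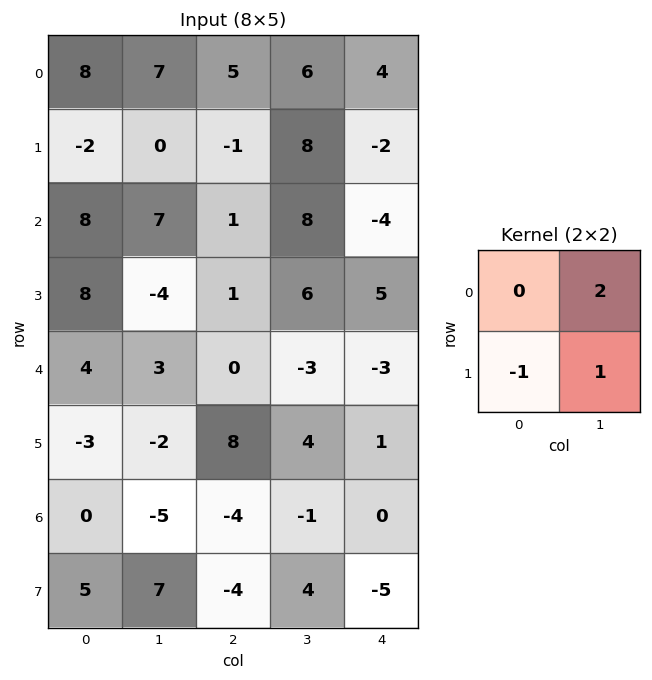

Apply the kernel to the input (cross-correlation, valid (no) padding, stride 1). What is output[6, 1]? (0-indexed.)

The receptive field on the input at this output position is [-5 -4 / 7 -4]. Elementwise product with the kernel and sum: -4·2 + 7·-1 + -4·1.

-19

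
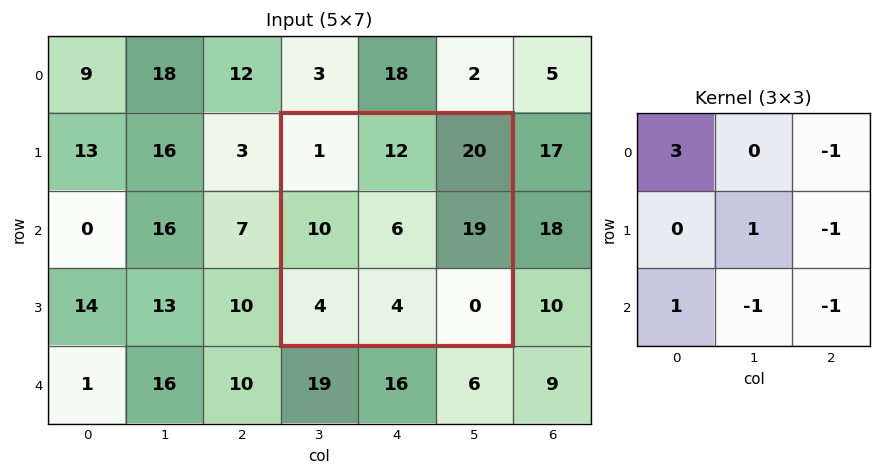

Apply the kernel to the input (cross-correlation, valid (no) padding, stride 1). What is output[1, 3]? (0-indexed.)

-30

The receptive field on the input at this output position is [1 12 20 / 10 6 19 / 4 4 0]. Elementwise product with the kernel and sum: 1·3 + 20·-1 + 6·1 + 19·-1 + 4·1 + 4·-1 + 0·-1.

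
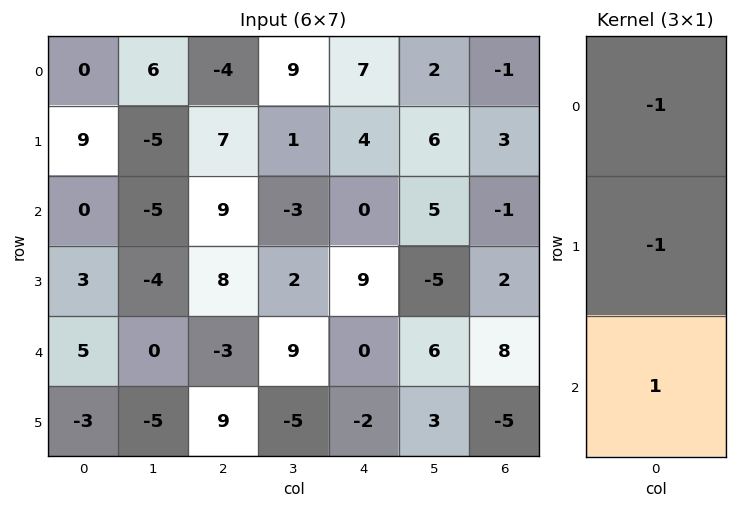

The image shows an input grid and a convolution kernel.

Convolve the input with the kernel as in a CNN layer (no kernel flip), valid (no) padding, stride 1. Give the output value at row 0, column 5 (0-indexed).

The receptive field on the input at this output position is [2 / 6 / 5]. Elementwise product with the kernel and sum: 2·-1 + 6·-1 + 5·1.

-3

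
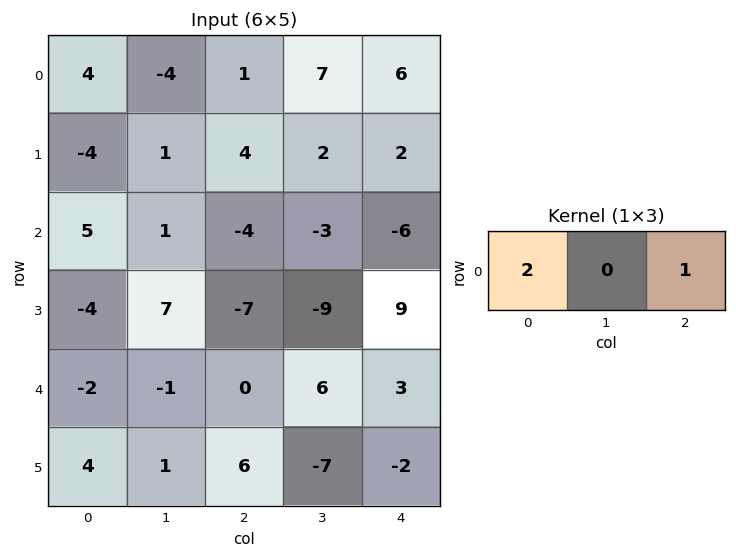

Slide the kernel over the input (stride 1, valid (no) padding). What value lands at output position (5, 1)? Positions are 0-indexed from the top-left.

-5

The receptive field on the input at this output position is [1 6 -7]. Elementwise product with the kernel and sum: 1·2 + -7·1.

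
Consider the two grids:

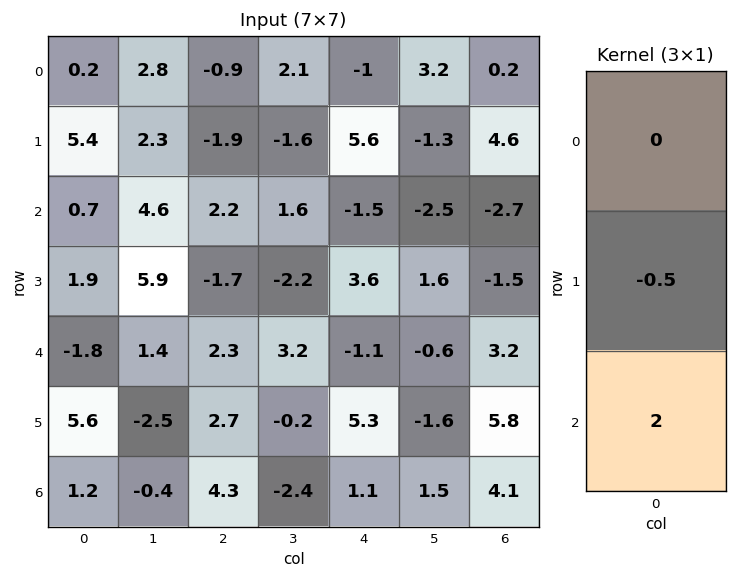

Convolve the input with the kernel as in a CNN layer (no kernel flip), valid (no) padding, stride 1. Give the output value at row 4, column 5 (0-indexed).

The receptive field on the input at this output position is [-0.6 / -1.6 / 1.5]. Elementwise product with the kernel and sum: -1.6·-0.5 + 1.5·2.

3.8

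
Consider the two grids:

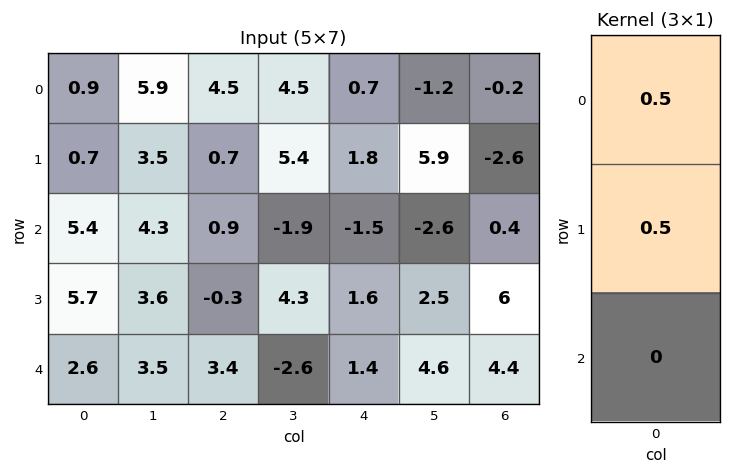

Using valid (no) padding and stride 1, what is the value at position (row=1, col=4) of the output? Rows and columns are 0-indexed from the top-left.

The receptive field on the input at this output position is [1.8 / -1.5 / 1.6]. Elementwise product with the kernel and sum: 1.8·0.5 + -1.5·0.5.

0.15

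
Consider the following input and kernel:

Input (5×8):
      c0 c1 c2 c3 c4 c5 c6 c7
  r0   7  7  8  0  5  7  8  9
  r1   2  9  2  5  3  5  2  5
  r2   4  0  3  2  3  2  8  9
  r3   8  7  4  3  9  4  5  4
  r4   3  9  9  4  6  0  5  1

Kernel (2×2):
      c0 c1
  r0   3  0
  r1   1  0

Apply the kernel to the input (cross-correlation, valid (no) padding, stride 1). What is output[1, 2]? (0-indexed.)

9

The receptive field on the input at this output position is [2 5 / 3 2]. Elementwise product with the kernel and sum: 2·3 + 3·1.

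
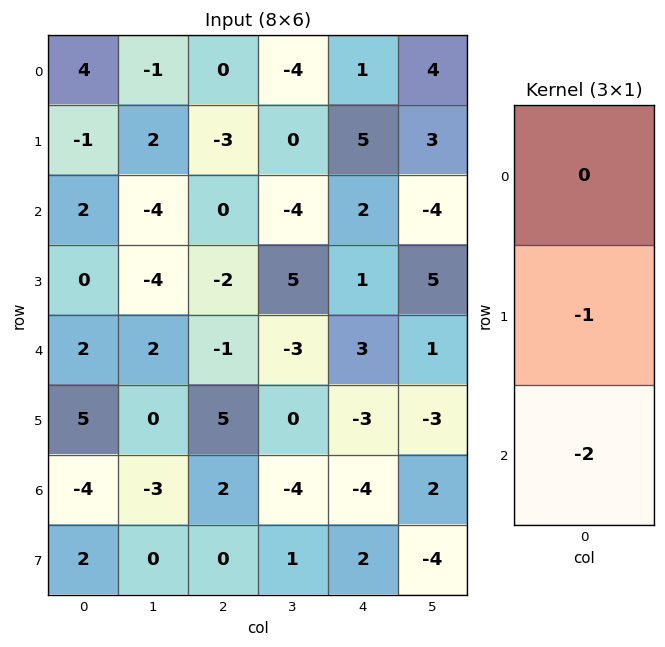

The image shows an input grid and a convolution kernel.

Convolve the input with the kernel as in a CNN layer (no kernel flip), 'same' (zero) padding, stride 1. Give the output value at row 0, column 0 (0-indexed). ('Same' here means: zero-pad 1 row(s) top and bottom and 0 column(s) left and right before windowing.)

-2

The receptive field on the zero-padded input at this output position is [0 / 4 / -1]. Elementwise product with the kernel and sum: 4·-1 + -1·-2.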